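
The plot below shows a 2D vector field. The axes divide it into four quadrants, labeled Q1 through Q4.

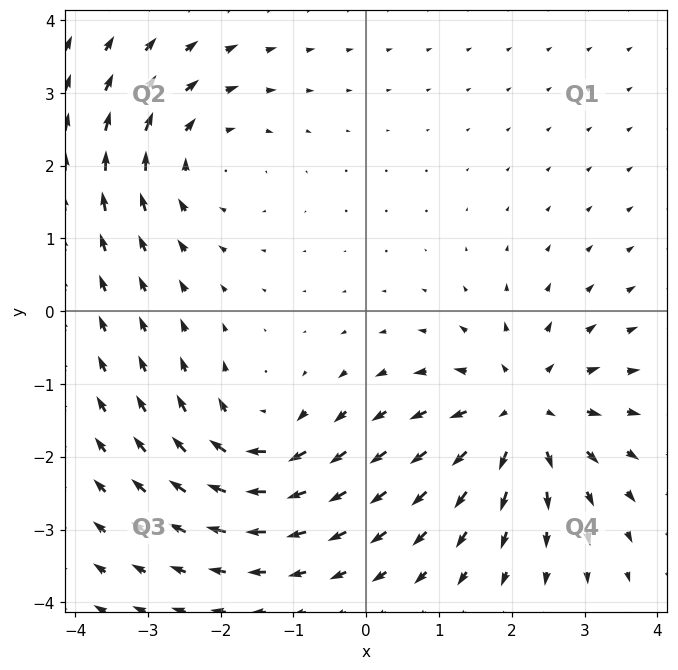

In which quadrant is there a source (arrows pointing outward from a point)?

The source sits at approximately (2.1, -1.4), which lies in quadrant Q4. The divergence there is about +4, positive as expected for a source.

Q4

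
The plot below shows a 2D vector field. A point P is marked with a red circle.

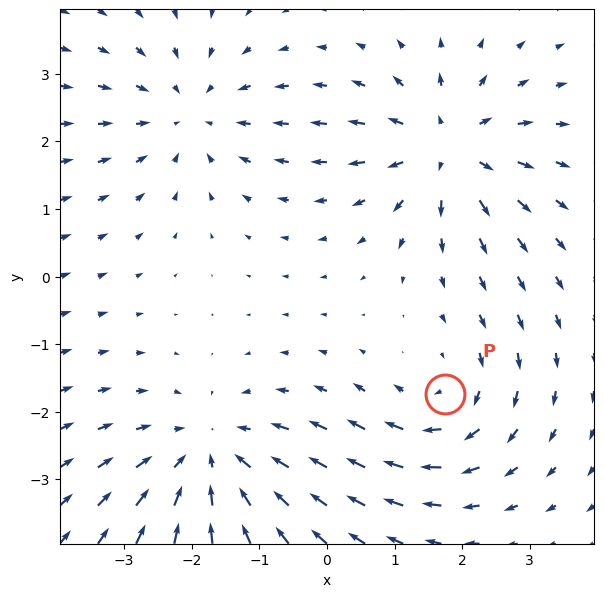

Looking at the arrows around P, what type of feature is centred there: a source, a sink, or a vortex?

At P (1.7, -1.7) the arrows circulate clockwise. Divergence ≈0, curl about -3 — near-zero divergence with nonzero curl is a vortex.

vortex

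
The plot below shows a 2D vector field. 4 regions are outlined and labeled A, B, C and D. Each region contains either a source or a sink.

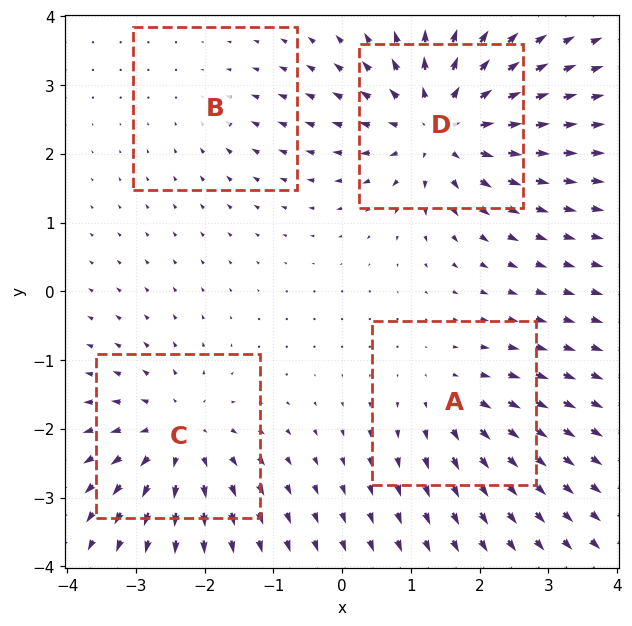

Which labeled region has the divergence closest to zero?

B

Divergence at each region's feature centre — A: about +4, B: about -2, C: about +5, D: about +7. Region B is closest to zero.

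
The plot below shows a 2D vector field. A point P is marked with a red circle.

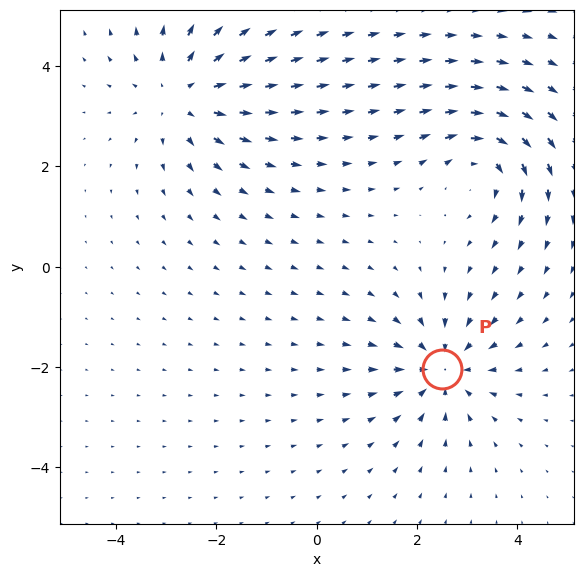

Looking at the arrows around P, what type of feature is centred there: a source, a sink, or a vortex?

sink

At P (2.5, -2.0) the arrows converge inward. Divergence about -5, curl ≈0 — negative divergence with near-zero curl is a sink.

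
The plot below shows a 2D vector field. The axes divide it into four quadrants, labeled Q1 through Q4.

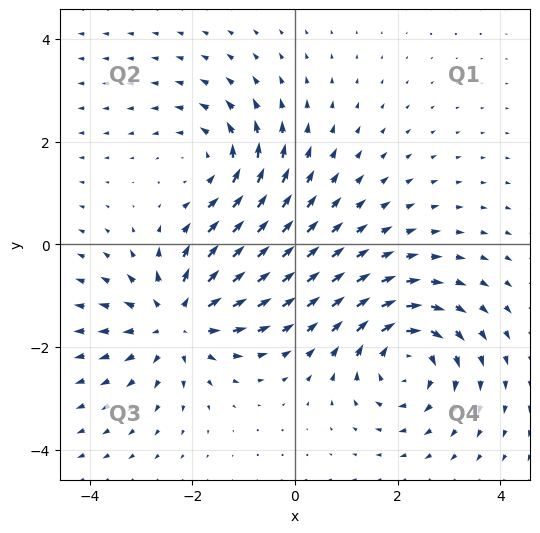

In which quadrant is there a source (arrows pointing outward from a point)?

Q3

The source sits at approximately (-2.3, -1.5), which lies in quadrant Q3. The divergence there is about +4, positive as expected for a source.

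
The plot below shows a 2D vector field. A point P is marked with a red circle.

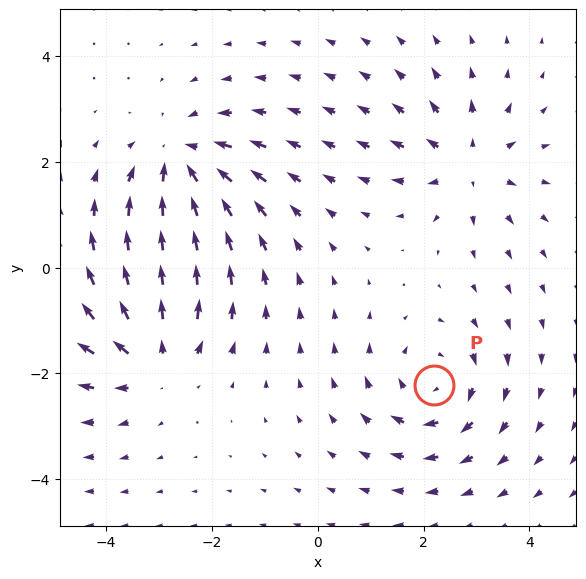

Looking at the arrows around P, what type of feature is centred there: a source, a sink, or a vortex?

vortex

At P (2.2, -2.2) the arrows circulate clockwise. Divergence ≈0, curl about -4 — near-zero divergence with nonzero curl is a vortex.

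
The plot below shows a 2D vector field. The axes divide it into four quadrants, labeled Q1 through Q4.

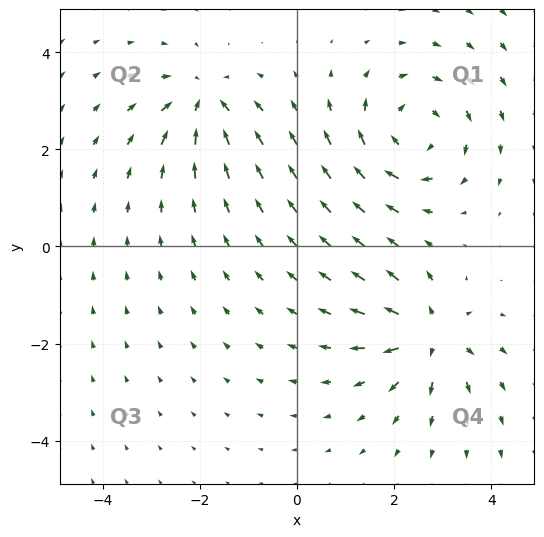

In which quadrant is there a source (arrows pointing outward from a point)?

The source sits at approximately (2.7, -1.8), which lies in quadrant Q4. The divergence there is about +6, positive as expected for a source.

Q4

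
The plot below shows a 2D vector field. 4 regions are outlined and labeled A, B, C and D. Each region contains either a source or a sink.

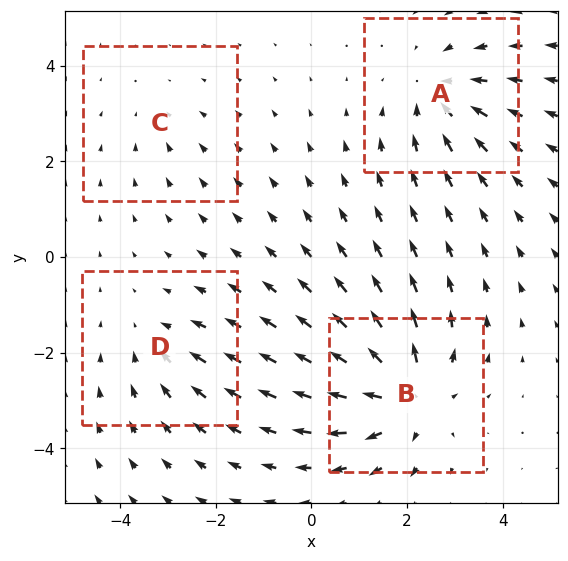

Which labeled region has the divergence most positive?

Divergence at each region's feature centre — A: about -4, B: about +6, C: about -2, D: about -3. Region B is most positive.

B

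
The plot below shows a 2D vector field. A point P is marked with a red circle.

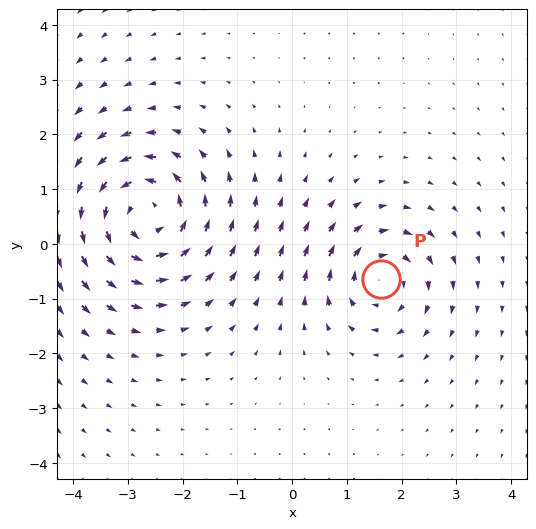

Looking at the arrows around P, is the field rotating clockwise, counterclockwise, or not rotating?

clockwise

Near P at (1.6, -0.6) the arrows circulate clockwise. The curl (z-component) there is about -4; negative curl means clockwise rotation.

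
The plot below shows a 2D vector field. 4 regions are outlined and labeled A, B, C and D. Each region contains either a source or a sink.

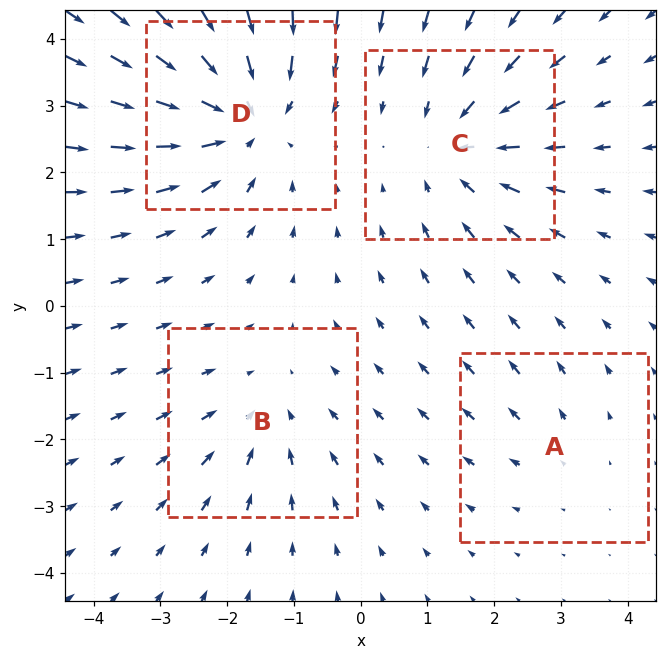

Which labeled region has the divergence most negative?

Divergence at each region's feature centre — A: about +2, B: about -3, C: about -4, D: about -6. Region D is most negative.

D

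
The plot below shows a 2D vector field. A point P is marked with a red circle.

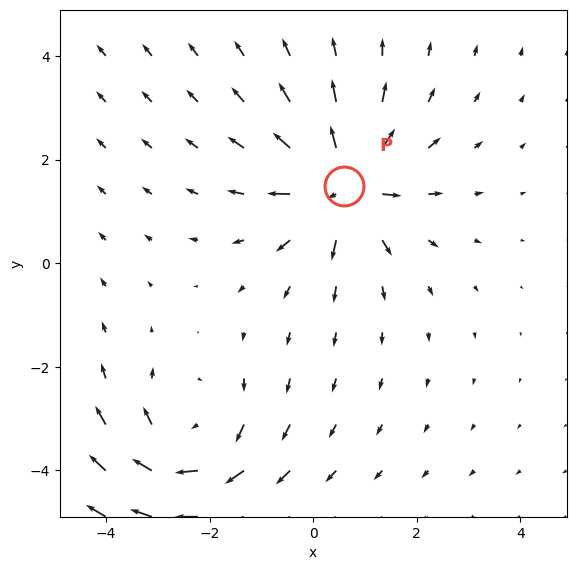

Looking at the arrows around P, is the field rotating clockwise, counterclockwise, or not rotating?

not rotating

Near P at (0.6, 1.5) the arrows show no circulation. The curl there is ≈0.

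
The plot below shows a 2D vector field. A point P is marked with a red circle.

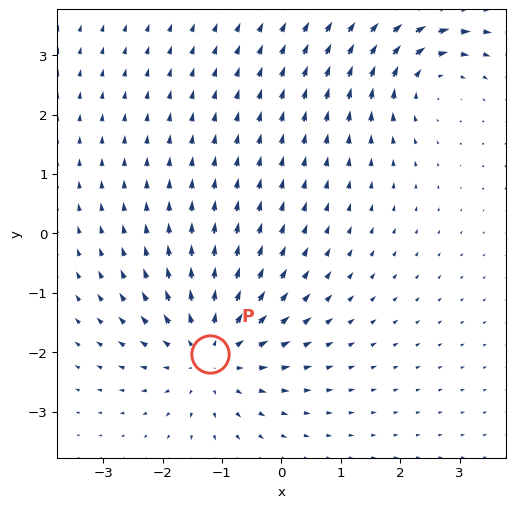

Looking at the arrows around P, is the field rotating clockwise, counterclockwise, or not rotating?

Near P at (-1.2, -2.0) the arrows show no circulation. The curl there is ≈0.

not rotating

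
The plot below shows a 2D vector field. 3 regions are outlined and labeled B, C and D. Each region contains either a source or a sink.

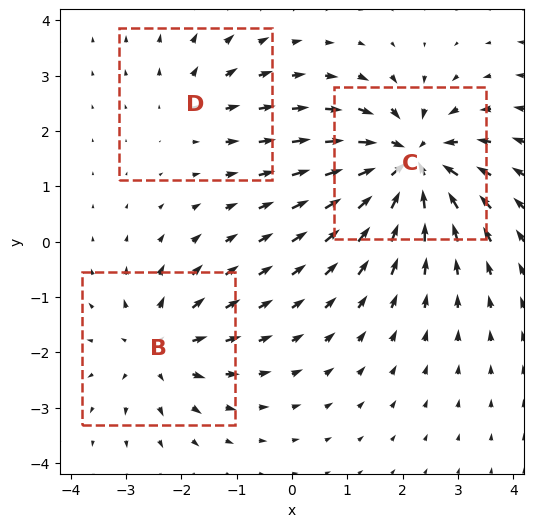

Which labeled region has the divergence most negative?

Divergence at each region's feature centre — B: about +3, C: about -6, D: about +2. Region C is most negative.

C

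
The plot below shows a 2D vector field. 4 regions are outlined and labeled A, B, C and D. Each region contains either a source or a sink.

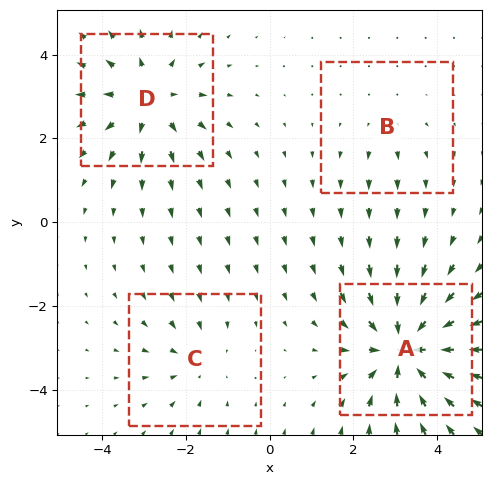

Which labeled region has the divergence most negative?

A

Divergence at each region's feature centre — A: about -7, B: about +2, C: about -3, D: about +5. Region A is most negative.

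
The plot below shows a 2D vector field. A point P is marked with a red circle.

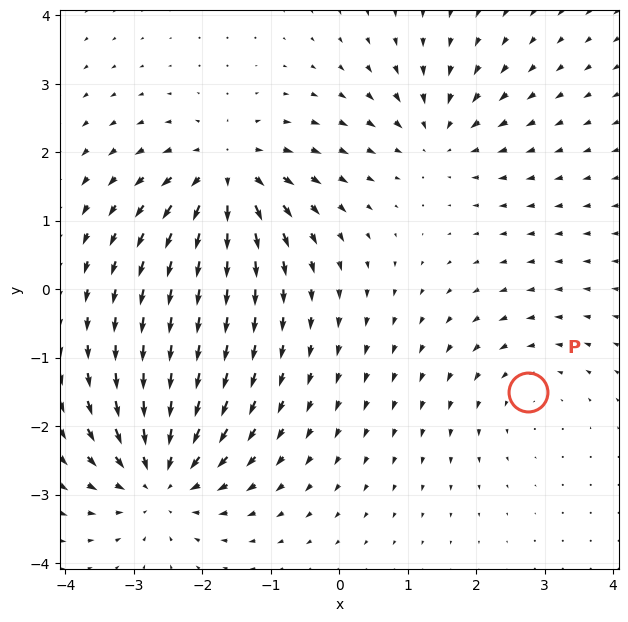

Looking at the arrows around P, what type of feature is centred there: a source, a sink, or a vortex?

At P (2.8, -1.5) the arrows circulate counterclockwise. Divergence ≈0, curl about +2 — near-zero divergence with nonzero curl is a vortex.

vortex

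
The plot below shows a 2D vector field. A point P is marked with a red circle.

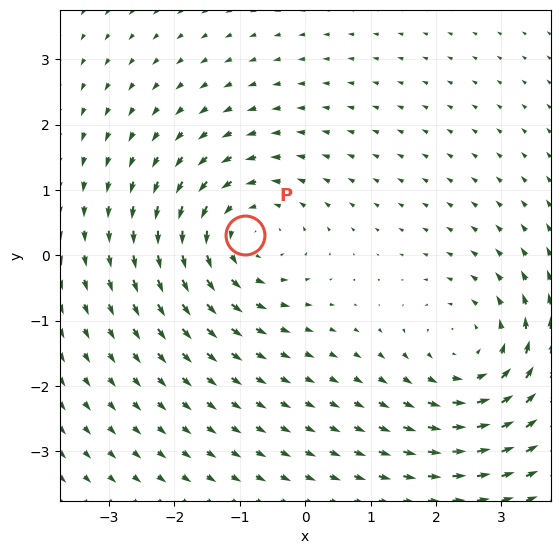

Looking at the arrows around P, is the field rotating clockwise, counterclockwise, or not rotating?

counterclockwise

Near P at (-0.9, 0.3) the arrows circulate counterclockwise. The curl (z-component) there is about +4; positive curl means counterclockwise rotation.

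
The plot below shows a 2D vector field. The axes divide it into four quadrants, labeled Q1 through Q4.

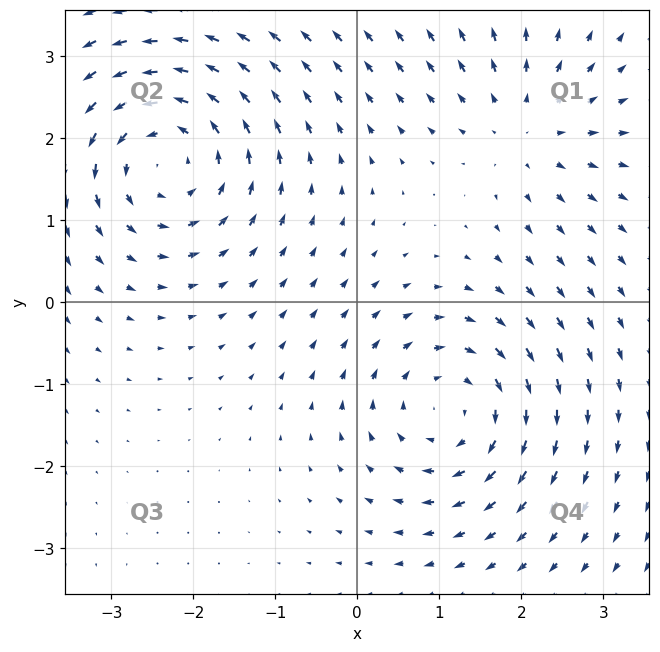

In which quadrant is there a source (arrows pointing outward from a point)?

Q1

The source sits at approximately (2.1, 2.1), which lies in quadrant Q1. The divergence there is about +3, positive as expected for a source.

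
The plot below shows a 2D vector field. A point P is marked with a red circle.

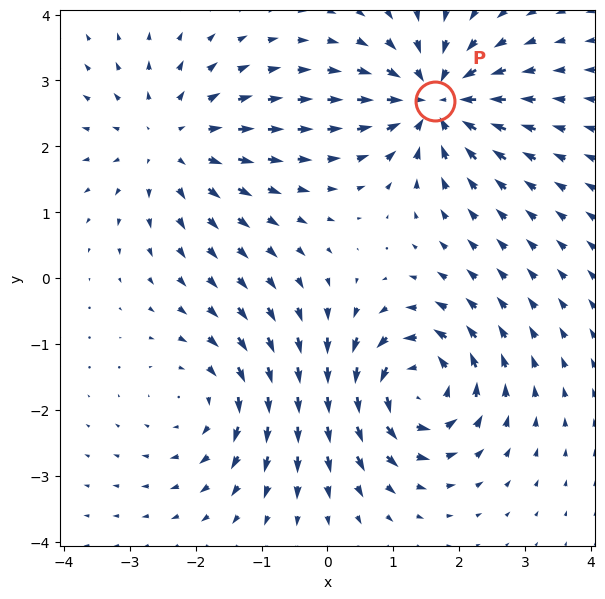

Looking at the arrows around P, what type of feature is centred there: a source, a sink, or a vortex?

sink

At P (1.6, 2.7) the arrows converge inward. Divergence about -7, curl ≈0 — negative divergence with near-zero curl is a sink.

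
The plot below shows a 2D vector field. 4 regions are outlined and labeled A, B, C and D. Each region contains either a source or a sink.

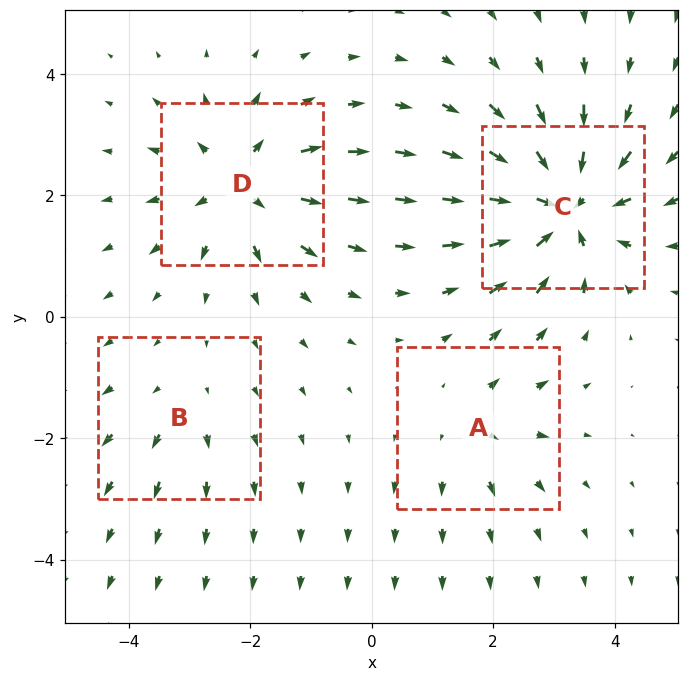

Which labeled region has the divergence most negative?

Divergence at each region's feature centre — A: about +3, B: about +2, C: about -8, D: about +6. Region C is most negative.

C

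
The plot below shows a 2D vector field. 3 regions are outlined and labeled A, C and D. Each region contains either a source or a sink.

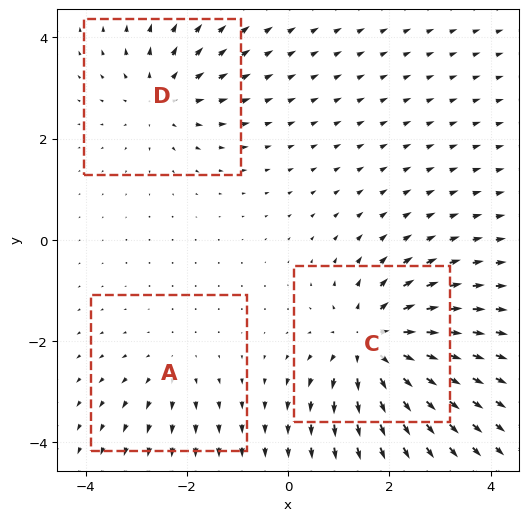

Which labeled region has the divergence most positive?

C

Divergence at each region's feature centre — A: about +2, C: about +5, D: about +3. Region C is most positive.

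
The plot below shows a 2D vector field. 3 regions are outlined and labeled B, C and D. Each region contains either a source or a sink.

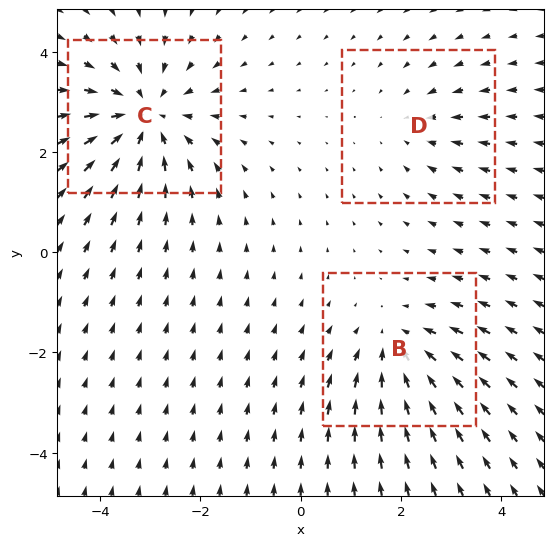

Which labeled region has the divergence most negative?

Divergence at each region's feature centre — B: about -3, C: about -4, D: about -2. Region C is most negative.

C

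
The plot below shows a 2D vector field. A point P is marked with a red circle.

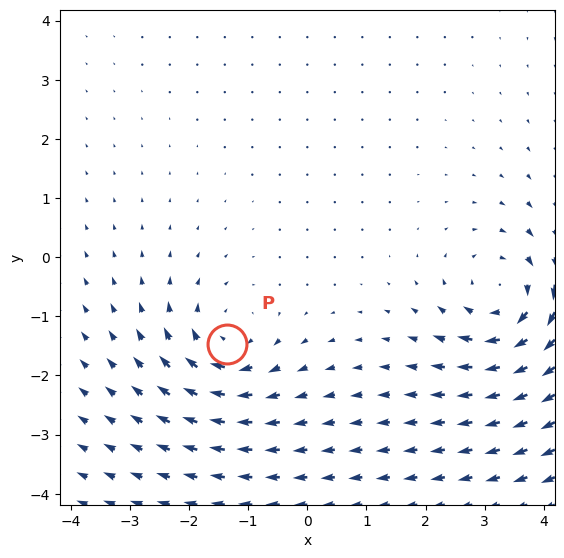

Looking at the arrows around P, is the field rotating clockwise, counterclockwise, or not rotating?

Near P at (-1.4, -1.5) the arrows circulate clockwise. The curl (z-component) there is about -4; negative curl means clockwise rotation.

clockwise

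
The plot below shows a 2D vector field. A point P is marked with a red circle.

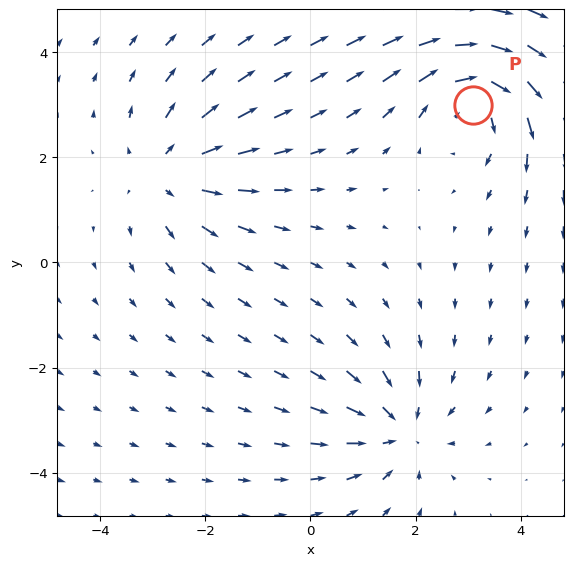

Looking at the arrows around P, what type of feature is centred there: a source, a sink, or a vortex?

vortex

At P (3.1, 3.0) the arrows circulate clockwise. Divergence ≈0, curl about -5 — near-zero divergence with nonzero curl is a vortex.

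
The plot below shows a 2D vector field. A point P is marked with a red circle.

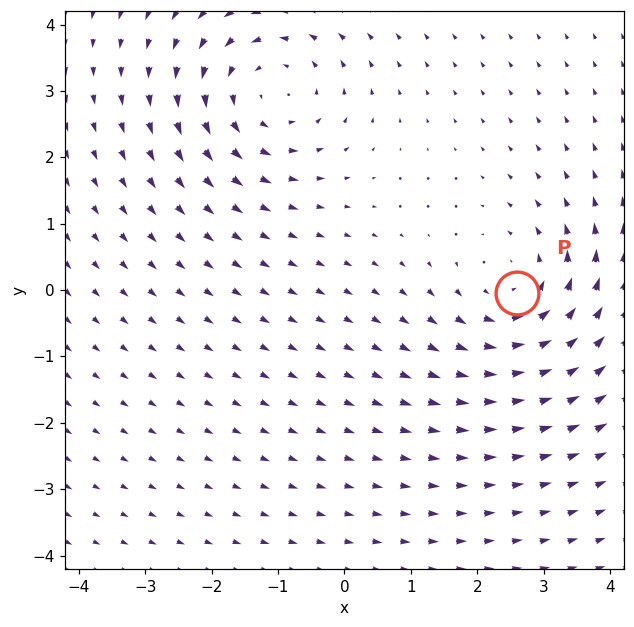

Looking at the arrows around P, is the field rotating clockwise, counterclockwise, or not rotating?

counterclockwise

Near P at (2.6, -0.0) the arrows circulate counterclockwise. The curl (z-component) there is about +4; positive curl means counterclockwise rotation.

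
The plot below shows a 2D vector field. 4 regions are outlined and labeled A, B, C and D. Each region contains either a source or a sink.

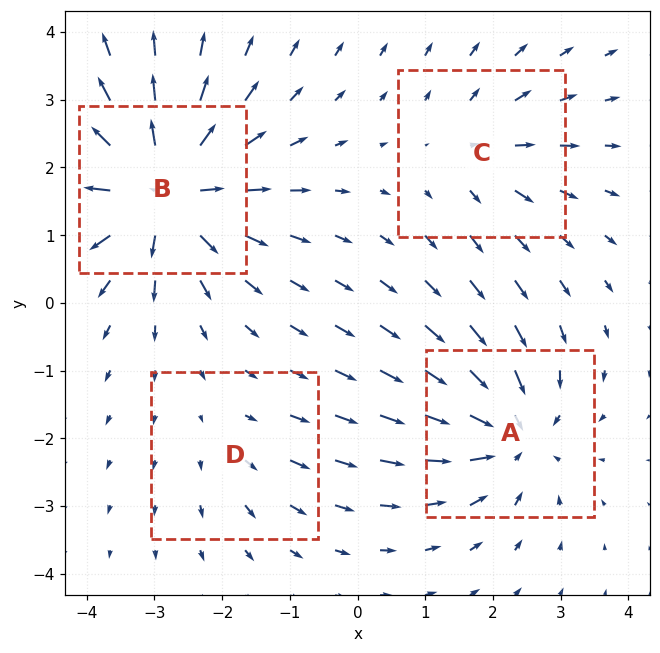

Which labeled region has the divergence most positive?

Divergence at each region's feature centre — A: about -6, B: about +8, C: about +3, D: about +2. Region B is most positive.

B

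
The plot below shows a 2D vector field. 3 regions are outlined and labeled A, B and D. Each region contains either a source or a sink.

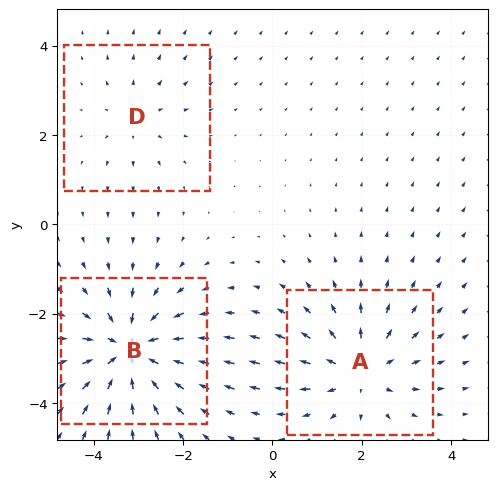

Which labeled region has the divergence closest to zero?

D

Divergence at each region's feature centre — A: about +4, B: about -5, D: about +2. Region D is closest to zero.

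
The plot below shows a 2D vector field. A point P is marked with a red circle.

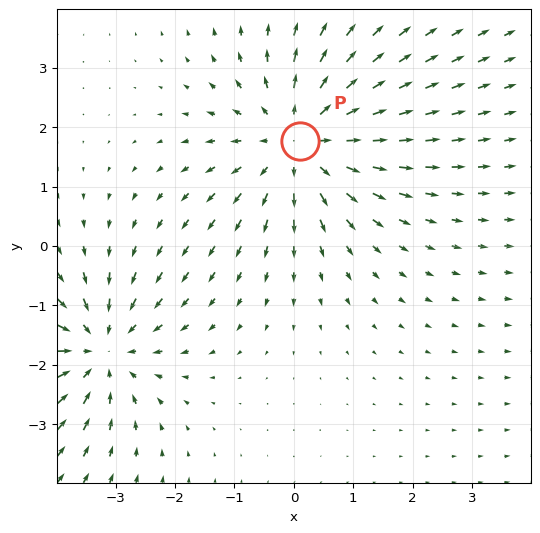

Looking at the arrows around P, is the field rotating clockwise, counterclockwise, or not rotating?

Near P at (0.1, 1.8) the arrows show no circulation. The curl there is ≈0.

not rotating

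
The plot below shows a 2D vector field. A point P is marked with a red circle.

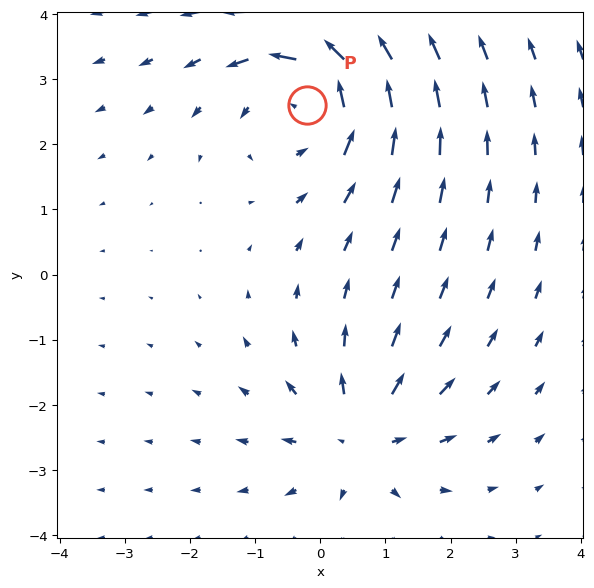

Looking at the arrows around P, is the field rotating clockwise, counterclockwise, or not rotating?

Near P at (-0.2, 2.6) the arrows circulate counterclockwise. The curl (z-component) there is about +4; positive curl means counterclockwise rotation.

counterclockwise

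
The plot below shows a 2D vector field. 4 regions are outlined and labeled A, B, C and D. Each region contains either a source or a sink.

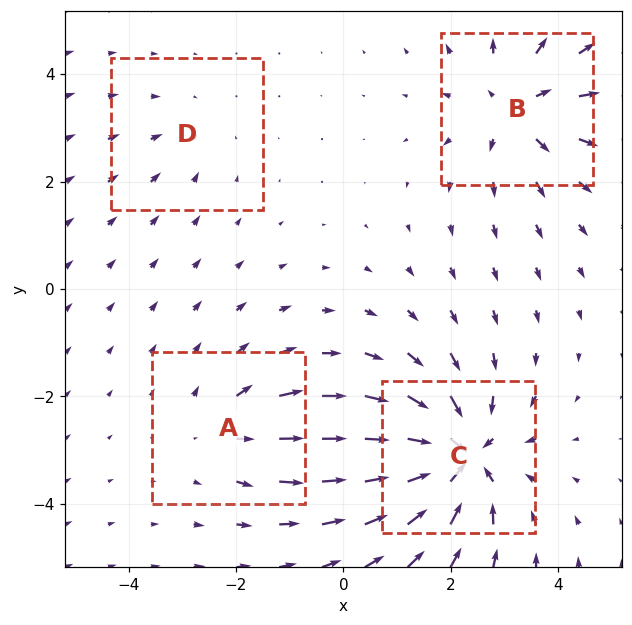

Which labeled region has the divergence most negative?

C

Divergence at each region's feature centre — A: about +3, B: about +5, C: about -7, D: about -2. Region C is most negative.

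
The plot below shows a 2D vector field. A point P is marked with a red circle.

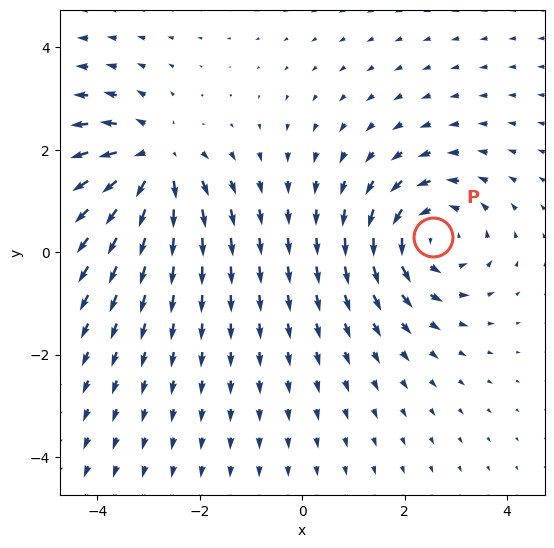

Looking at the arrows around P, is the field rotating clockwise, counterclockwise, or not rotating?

Near P at (2.5, 0.3) the arrows circulate counterclockwise. The curl (z-component) there is about +4; positive curl means counterclockwise rotation.

counterclockwise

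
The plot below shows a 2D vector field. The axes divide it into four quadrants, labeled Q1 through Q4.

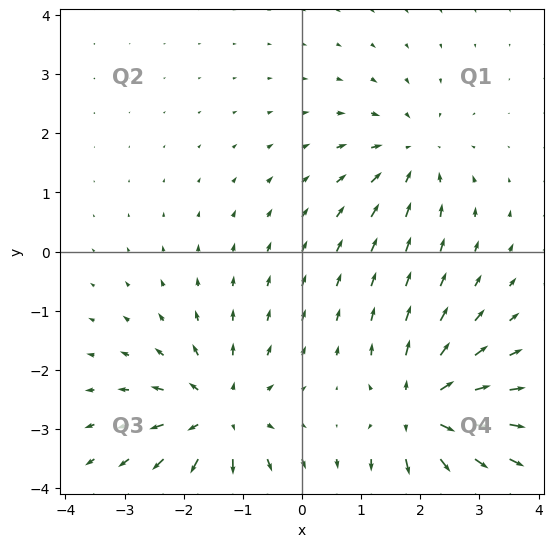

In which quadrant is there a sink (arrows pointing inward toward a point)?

Q1

The sink sits at approximately (1.9, 1.6), which lies in quadrant Q1. The divergence there is about -4, negative as expected for a sink.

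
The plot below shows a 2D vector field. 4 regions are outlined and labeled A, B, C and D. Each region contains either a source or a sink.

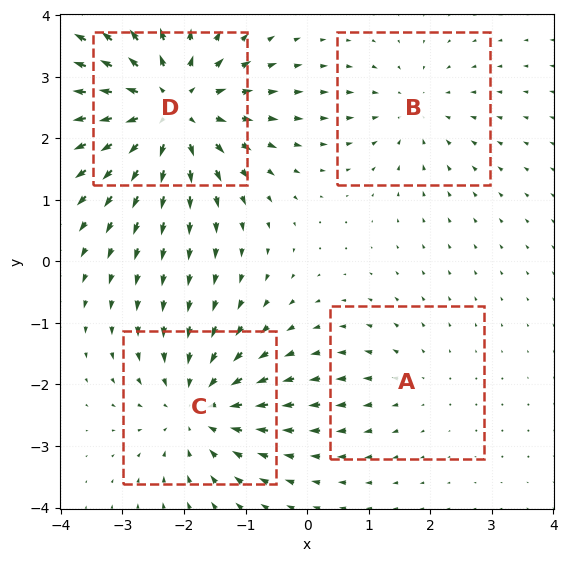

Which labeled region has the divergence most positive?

D

Divergence at each region's feature centre — A: about +2, B: about -3, C: about -5, D: about +7. Region D is most positive.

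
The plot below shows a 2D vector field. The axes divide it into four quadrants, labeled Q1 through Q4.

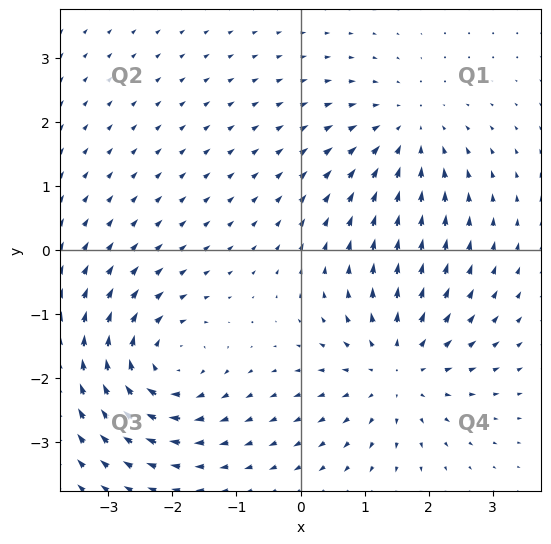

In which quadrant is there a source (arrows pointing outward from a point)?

Q4

The source sits at approximately (1.5, -1.9), which lies in quadrant Q4. The divergence there is about +5, positive as expected for a source.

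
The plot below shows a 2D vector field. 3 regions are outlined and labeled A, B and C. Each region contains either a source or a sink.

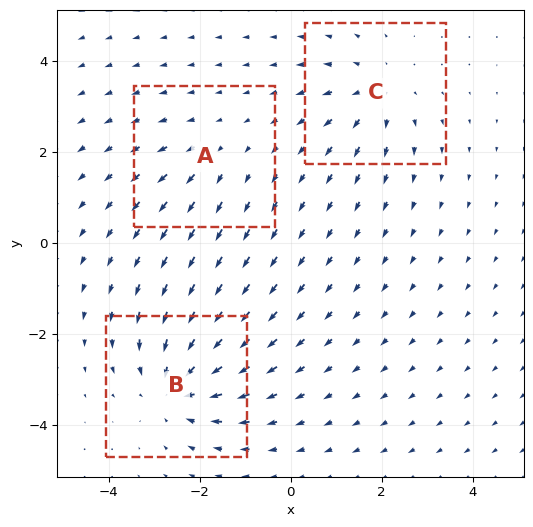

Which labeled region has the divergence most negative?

Divergence at each region's feature centre — A: about +2, B: about -4, C: about +3. Region B is most negative.

B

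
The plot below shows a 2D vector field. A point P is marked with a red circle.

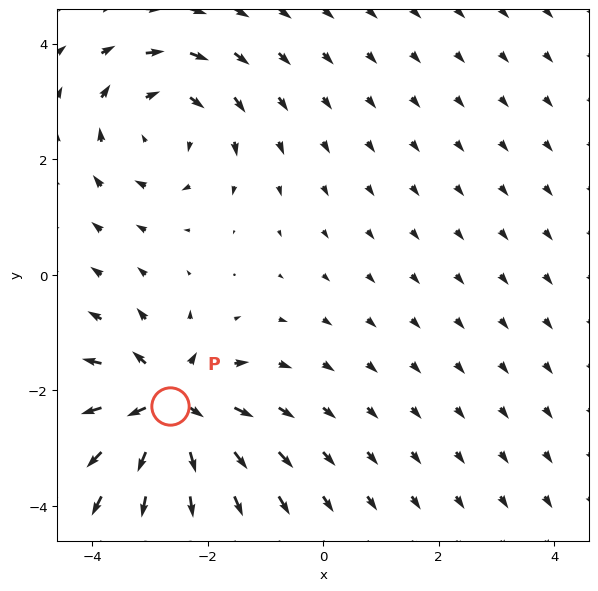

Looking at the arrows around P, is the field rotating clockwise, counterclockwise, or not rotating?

not rotating

Near P at (-2.7, -2.3) the arrows show no circulation. The curl there is ≈0.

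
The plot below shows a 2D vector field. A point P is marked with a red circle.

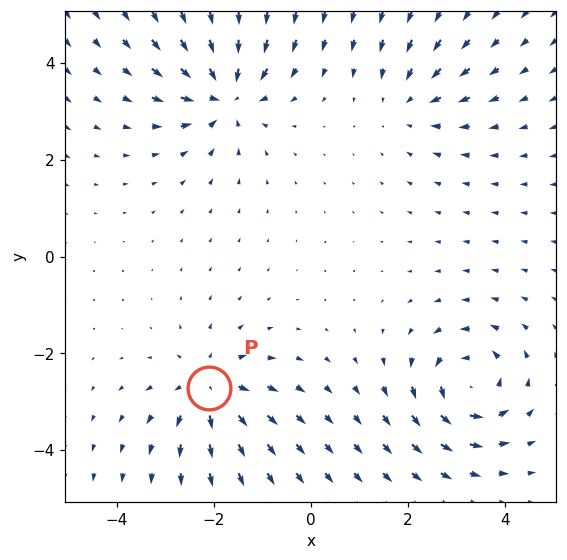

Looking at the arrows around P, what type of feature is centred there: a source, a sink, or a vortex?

source

At P (-2.1, -2.7) the arrows spread outward. Divergence about +5, curl ≈0 — positive divergence with near-zero curl is a source.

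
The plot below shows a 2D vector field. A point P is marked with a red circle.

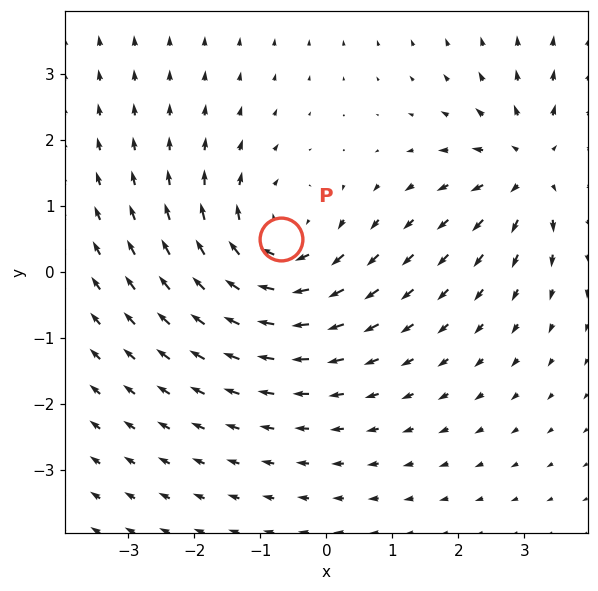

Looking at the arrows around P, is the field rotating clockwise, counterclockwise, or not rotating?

Near P at (-0.7, 0.5) the arrows circulate clockwise. The curl (z-component) there is about -3; negative curl means clockwise rotation.

clockwise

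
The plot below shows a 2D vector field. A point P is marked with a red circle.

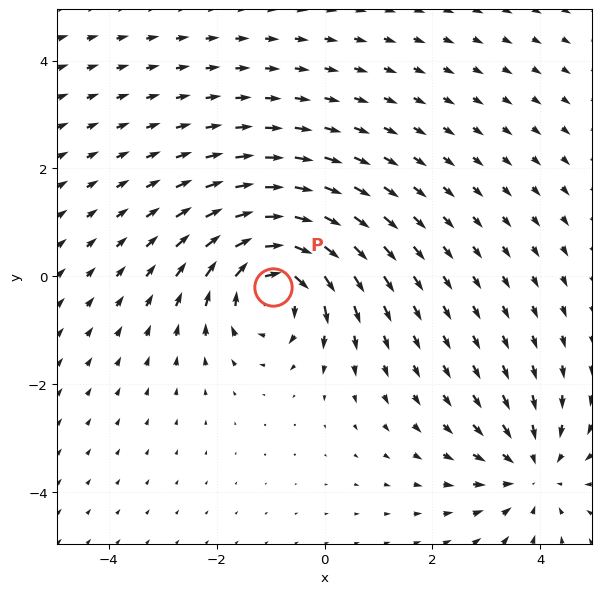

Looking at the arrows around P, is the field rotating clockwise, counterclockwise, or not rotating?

Near P at (-1.0, -0.2) the arrows circulate clockwise. The curl (z-component) there is about -4; negative curl means clockwise rotation.

clockwise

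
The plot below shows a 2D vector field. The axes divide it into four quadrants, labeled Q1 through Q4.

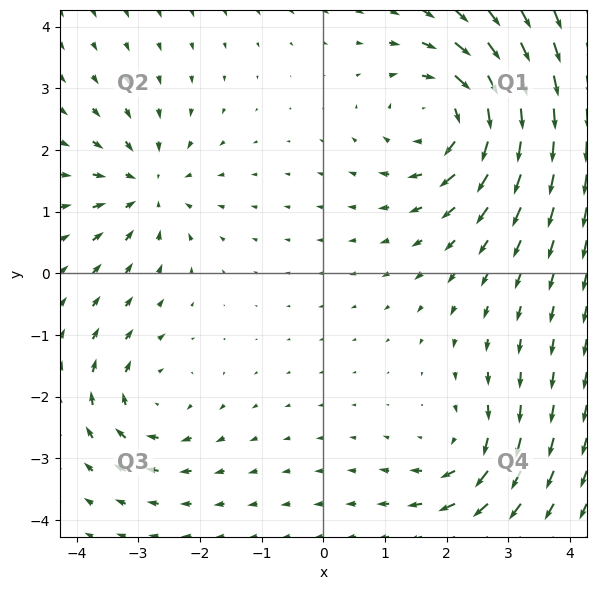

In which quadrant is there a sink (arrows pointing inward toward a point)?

The sink sits at approximately (-2.8, 1.4), which lies in quadrant Q2. The divergence there is about -4, negative as expected for a sink.

Q2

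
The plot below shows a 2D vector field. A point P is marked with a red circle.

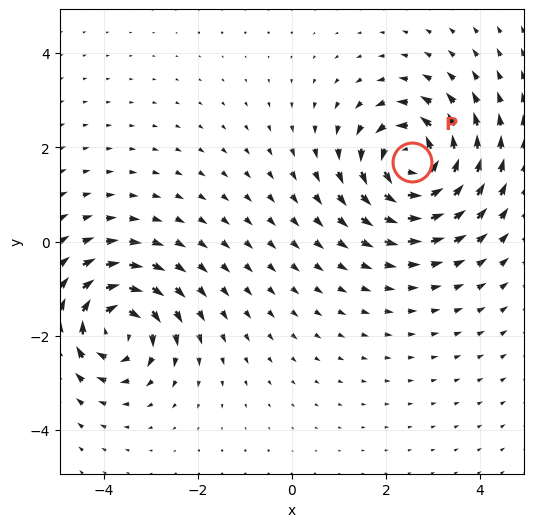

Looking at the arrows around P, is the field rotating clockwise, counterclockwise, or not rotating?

Near P at (2.6, 1.7) the arrows circulate counterclockwise. The curl (z-component) there is about +6; positive curl means counterclockwise rotation.

counterclockwise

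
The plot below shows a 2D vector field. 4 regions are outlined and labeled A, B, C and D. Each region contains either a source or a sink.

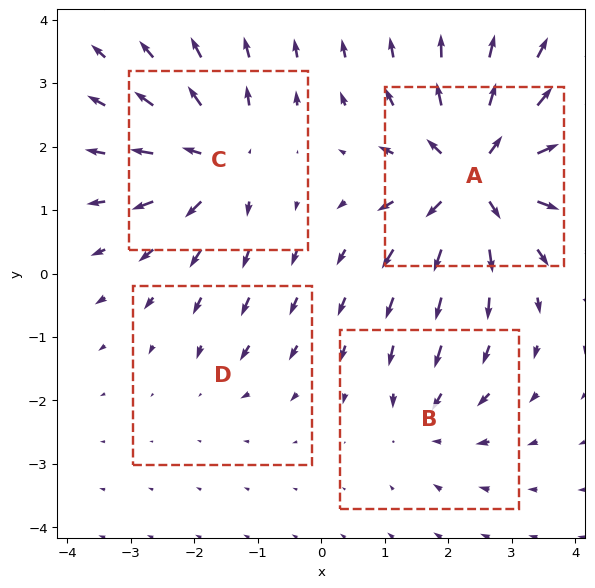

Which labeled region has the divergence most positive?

Divergence at each region's feature centre — A: about +8, B: about -3, C: about +6, D: about -2. Region A is most positive.

A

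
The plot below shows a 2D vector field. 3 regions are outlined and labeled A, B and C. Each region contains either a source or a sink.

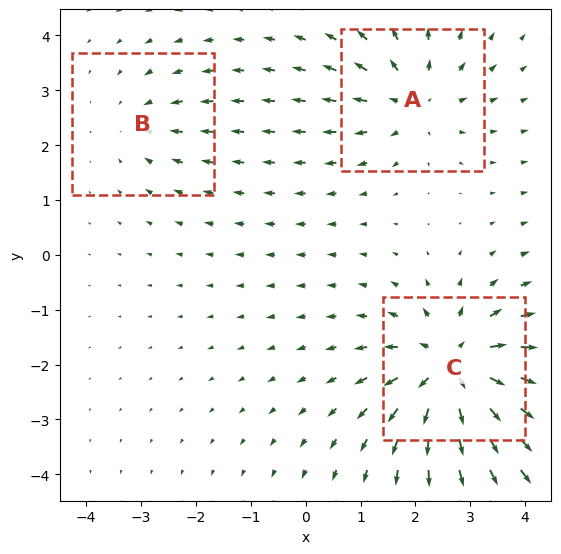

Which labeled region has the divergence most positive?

C

Divergence at each region's feature centre — A: about +3, B: about -2, C: about +6. Region C is most positive.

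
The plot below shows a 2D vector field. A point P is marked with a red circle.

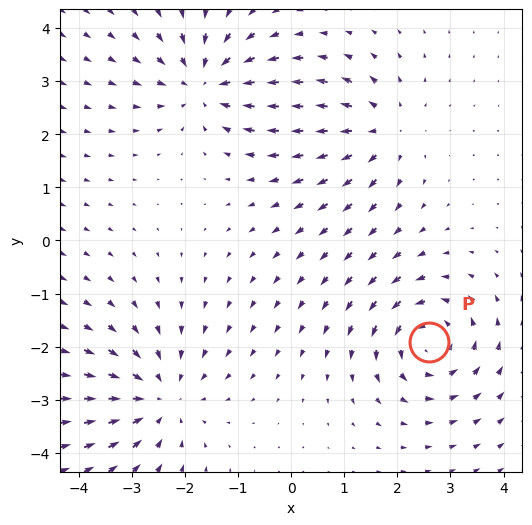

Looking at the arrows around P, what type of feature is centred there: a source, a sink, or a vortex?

At P (2.6, -1.9) the arrows circulate counterclockwise. Divergence ≈0, curl about +6 — near-zero divergence with nonzero curl is a vortex.

vortex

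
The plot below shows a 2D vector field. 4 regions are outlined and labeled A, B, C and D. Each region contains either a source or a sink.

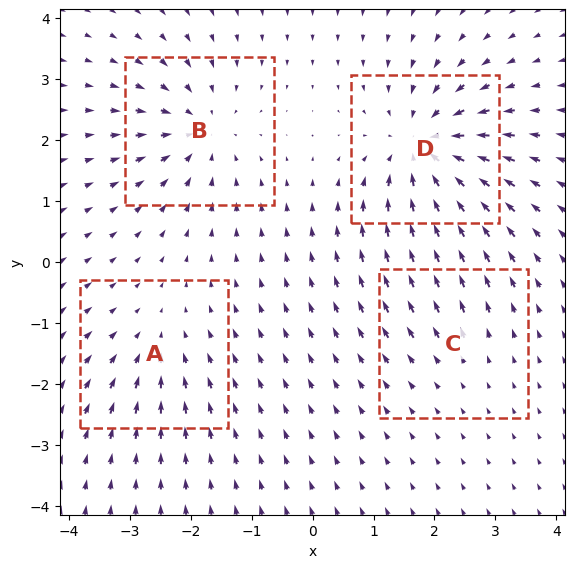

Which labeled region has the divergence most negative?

Divergence at each region's feature centre — A: about -3, B: about -6, C: about +2, D: about -8. Region D is most negative.

D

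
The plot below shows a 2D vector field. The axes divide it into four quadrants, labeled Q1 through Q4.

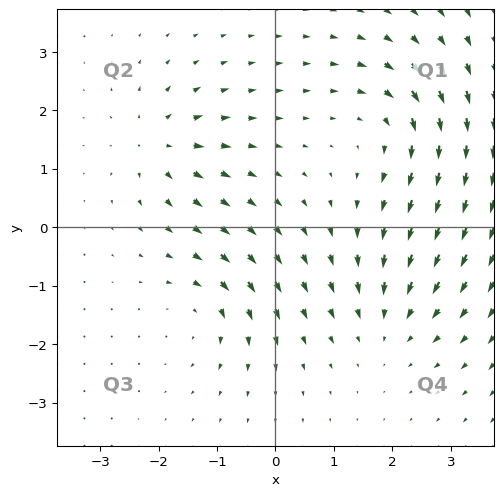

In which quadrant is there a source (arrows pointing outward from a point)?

Q2

The source sits at approximately (-2.0, 1.4), which lies in quadrant Q2. The divergence there is about +4, positive as expected for a source.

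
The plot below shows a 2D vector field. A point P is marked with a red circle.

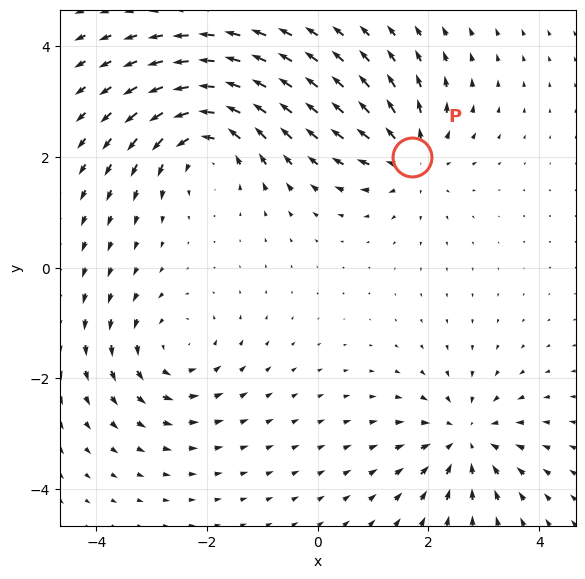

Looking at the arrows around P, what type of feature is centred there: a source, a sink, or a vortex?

source

At P (1.7, 2.0) the arrows spread outward. Divergence about +4, curl ≈0 — positive divergence with near-zero curl is a source.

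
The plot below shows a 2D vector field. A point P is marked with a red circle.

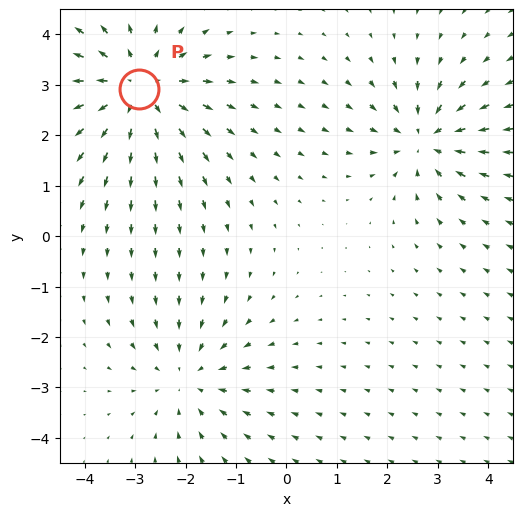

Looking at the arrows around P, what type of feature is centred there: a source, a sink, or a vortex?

source

At P (-2.9, 2.9) the arrows spread outward. Divergence about +4, curl ≈0 — positive divergence with near-zero curl is a source.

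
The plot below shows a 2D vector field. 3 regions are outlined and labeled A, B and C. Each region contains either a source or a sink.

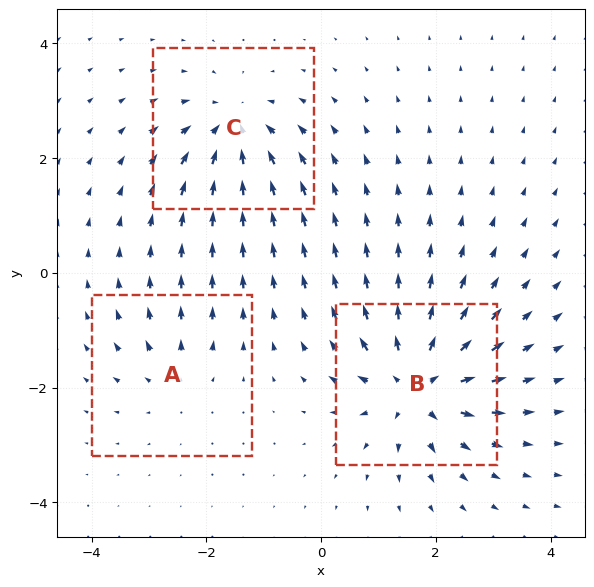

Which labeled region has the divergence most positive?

B

Divergence at each region's feature centre — A: about +3, B: about +6, C: about -4. Region B is most positive.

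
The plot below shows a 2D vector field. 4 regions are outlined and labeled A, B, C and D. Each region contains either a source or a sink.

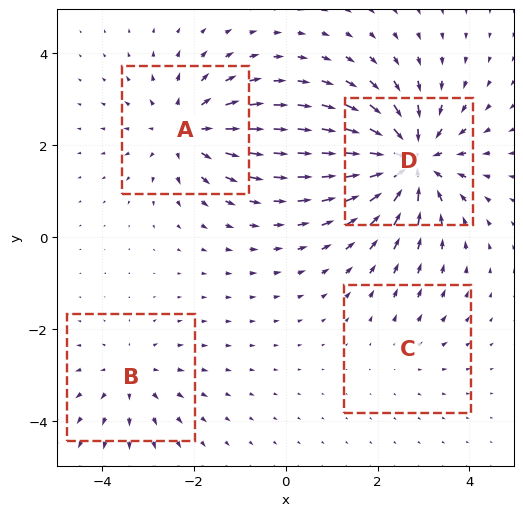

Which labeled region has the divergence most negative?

D

Divergence at each region's feature centre — A: about +5, B: about +3, C: about +2, D: about -8. Region D is most negative.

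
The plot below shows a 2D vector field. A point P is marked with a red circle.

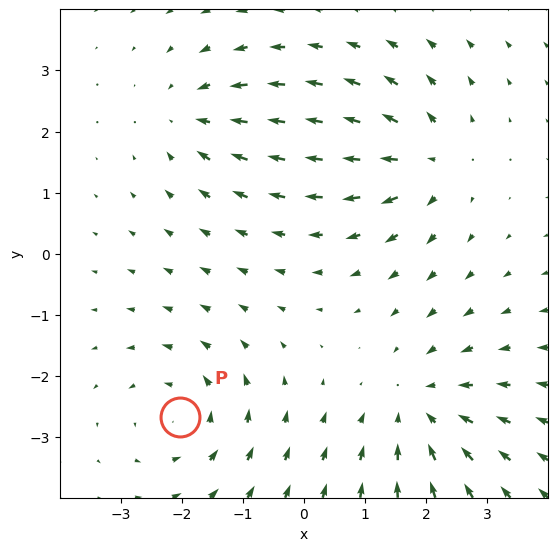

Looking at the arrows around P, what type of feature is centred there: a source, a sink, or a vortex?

vortex

At P (-2.0, -2.7) the arrows circulate counterclockwise. Divergence ≈0, curl about +4 — near-zero divergence with nonzero curl is a vortex.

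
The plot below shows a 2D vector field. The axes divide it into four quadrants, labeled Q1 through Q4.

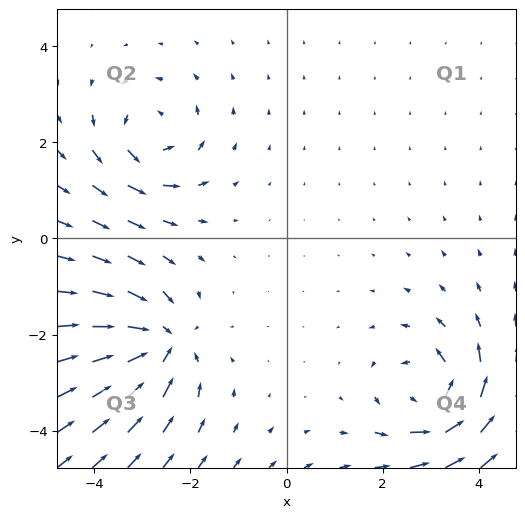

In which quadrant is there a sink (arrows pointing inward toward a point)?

Q3

The sink sits at approximately (-2.6, -2.2), which lies in quadrant Q3. The divergence there is about -5, negative as expected for a sink.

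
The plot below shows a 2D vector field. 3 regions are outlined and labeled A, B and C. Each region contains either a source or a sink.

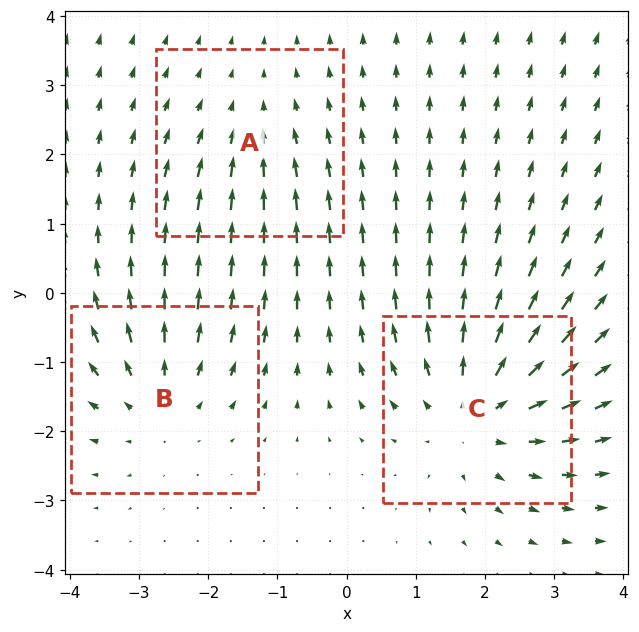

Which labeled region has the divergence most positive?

Divergence at each region's feature centre — A: about -2, B: about +3, C: about +4. Region C is most positive.

C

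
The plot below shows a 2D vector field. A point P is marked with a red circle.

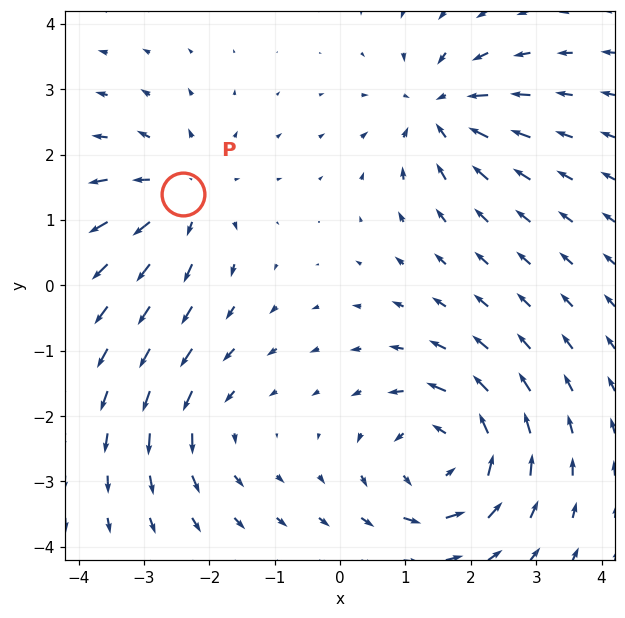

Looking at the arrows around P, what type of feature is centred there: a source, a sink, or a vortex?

At P (-2.4, 1.4) the arrows spread outward. Divergence about +4, curl ≈0 — positive divergence with near-zero curl is a source.

source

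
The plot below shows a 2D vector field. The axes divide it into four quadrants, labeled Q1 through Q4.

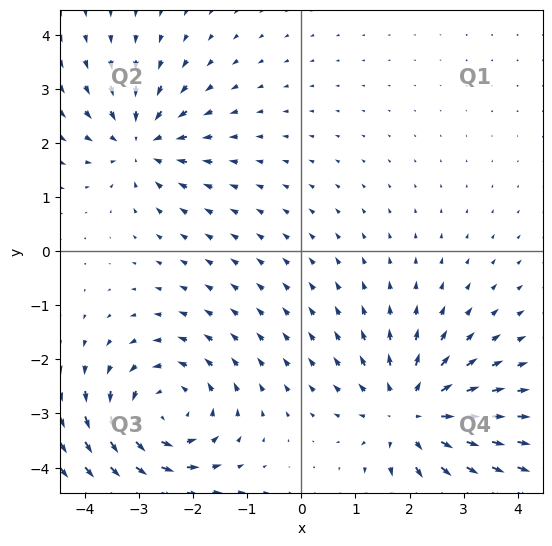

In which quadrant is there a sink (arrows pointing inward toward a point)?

The sink sits at approximately (-3.0, 2.0), which lies in quadrant Q2. The divergence there is about -3, negative as expected for a sink.

Q2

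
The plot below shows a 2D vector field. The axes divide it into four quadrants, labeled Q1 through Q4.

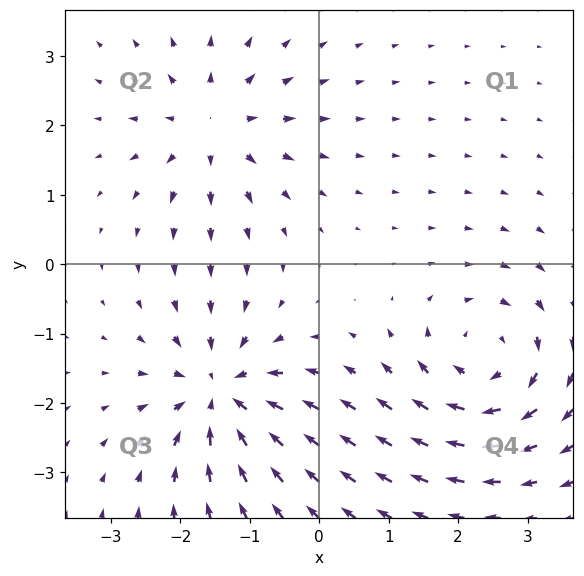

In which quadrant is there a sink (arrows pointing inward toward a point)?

The sink sits at approximately (-1.4, -1.9), which lies in quadrant Q3. The divergence there is about -6, negative as expected for a sink.

Q3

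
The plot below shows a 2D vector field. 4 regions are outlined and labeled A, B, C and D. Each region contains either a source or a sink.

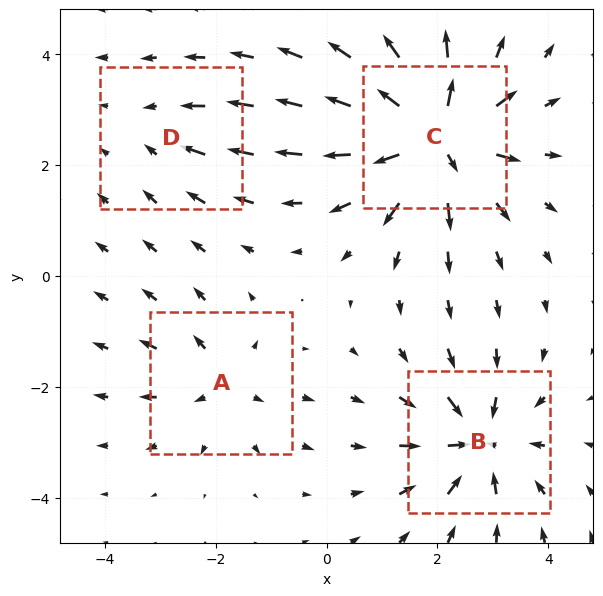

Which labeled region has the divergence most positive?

Divergence at each region's feature centre — A: about +4, B: about -6, C: about +9, D: about -3. Region C is most positive.

C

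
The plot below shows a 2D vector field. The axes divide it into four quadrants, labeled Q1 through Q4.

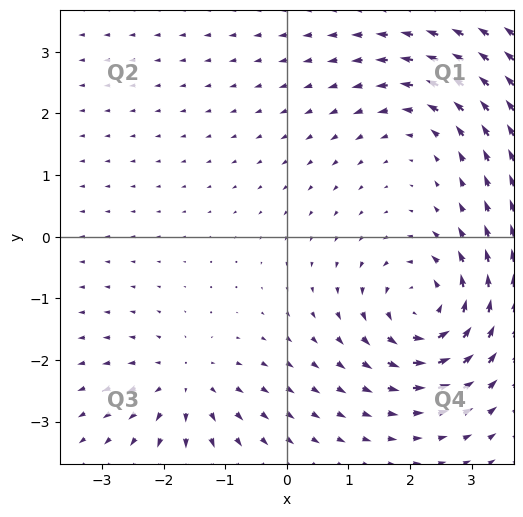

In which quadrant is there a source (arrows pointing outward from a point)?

Q3

The source sits at approximately (-1.6, -2.4), which lies in quadrant Q3. The divergence there is about +4, positive as expected for a source.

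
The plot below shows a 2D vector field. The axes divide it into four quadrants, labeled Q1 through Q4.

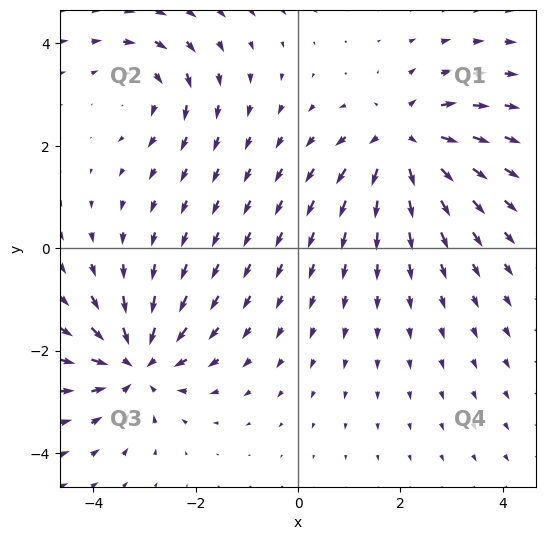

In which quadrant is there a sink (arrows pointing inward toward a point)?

Q3

The sink sits at approximately (-3.2, -2.3), which lies in quadrant Q3. The divergence there is about -5, negative as expected for a sink.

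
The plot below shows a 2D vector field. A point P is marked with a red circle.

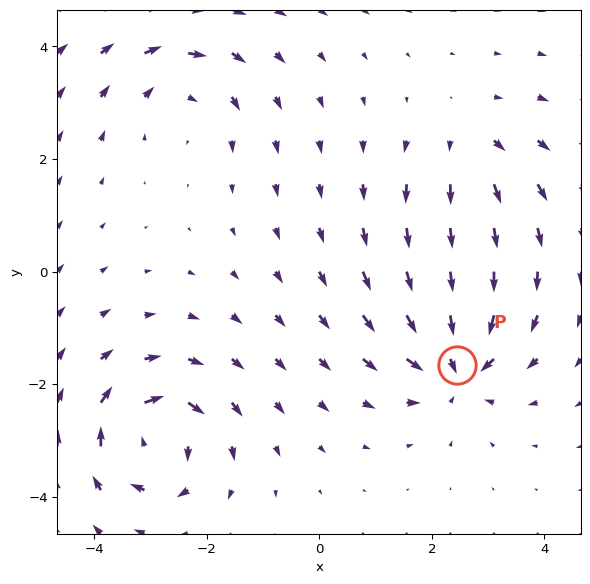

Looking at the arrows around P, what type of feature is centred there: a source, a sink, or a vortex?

sink

At P (2.4, -1.7) the arrows converge inward. Divergence about -6, curl ≈0 — negative divergence with near-zero curl is a sink.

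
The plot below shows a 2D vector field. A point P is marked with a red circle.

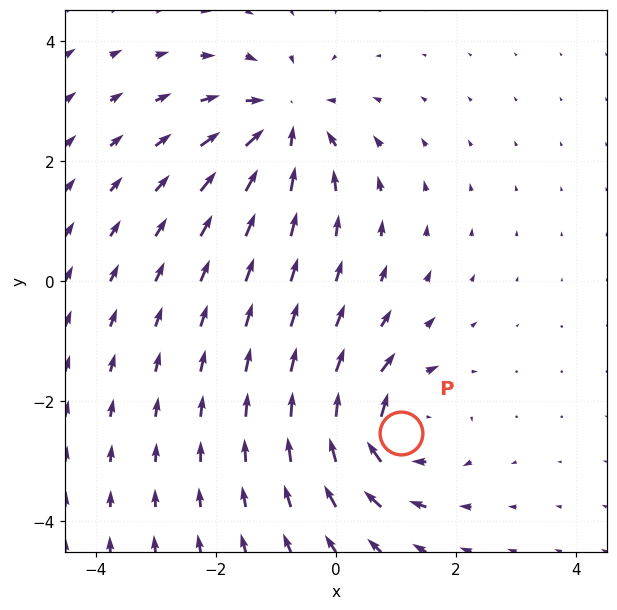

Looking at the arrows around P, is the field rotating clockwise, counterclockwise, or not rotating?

Near P at (1.1, -2.5) the arrows circulate clockwise. The curl (z-component) there is about -5; negative curl means clockwise rotation.

clockwise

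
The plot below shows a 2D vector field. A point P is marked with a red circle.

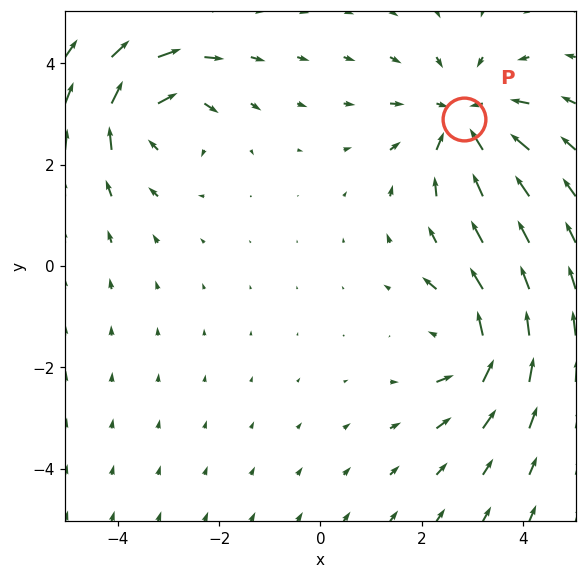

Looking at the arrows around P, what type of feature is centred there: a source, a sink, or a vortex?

sink

At P (2.8, 2.9) the arrows converge inward. Divergence about -4, curl ≈0 — negative divergence with near-zero curl is a sink.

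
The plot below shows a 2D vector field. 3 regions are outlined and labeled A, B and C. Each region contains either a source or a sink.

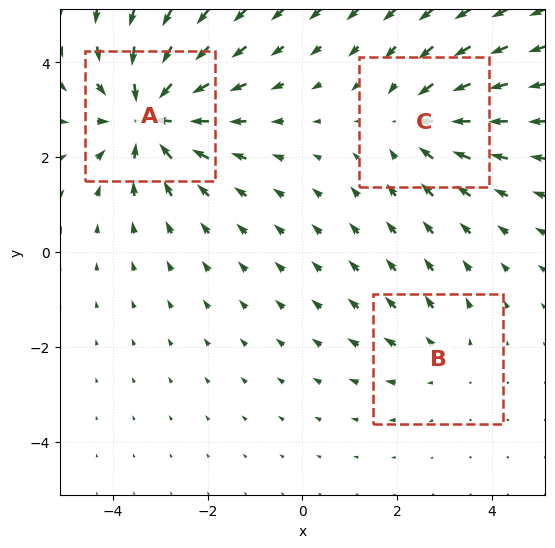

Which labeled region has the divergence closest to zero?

B

Divergence at each region's feature centre — A: about -5, B: about +2, C: about -3. Region B is closest to zero.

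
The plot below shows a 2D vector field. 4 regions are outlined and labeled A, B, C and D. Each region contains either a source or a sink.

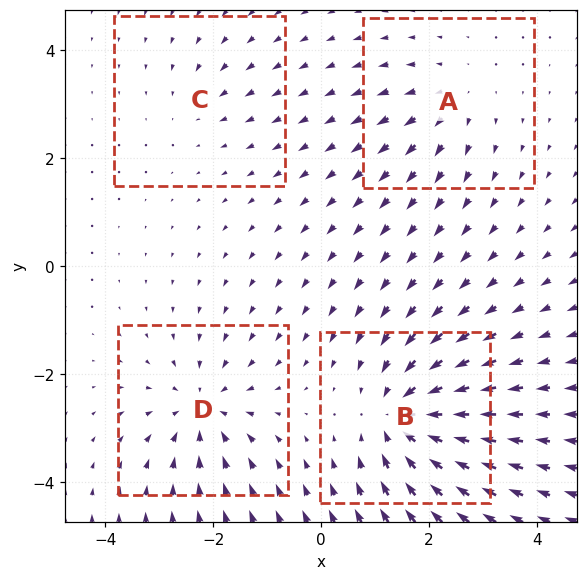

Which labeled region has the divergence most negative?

B

Divergence at each region's feature centre — A: about +4, B: about -7, C: about -2, D: about -5. Region B is most negative.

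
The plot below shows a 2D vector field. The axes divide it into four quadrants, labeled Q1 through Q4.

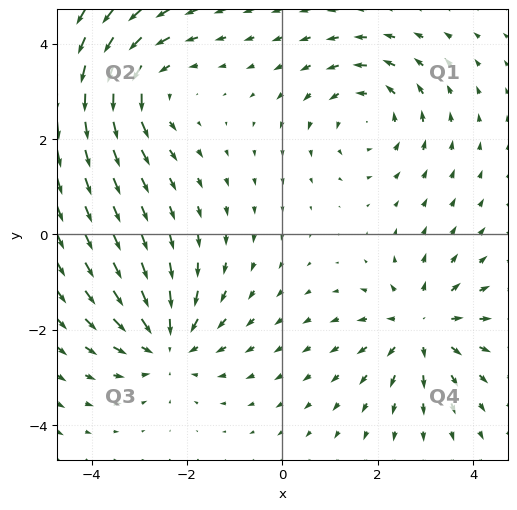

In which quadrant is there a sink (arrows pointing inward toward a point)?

Q3

The sink sits at approximately (-2.4, -2.3), which lies in quadrant Q3. The divergence there is about -5, negative as expected for a sink.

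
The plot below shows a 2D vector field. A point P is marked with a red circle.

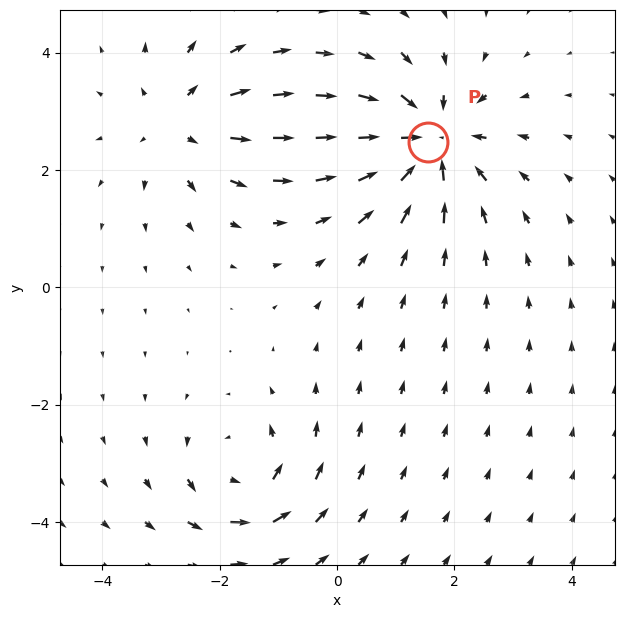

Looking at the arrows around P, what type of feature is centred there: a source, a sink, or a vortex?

sink

At P (1.6, 2.5) the arrows converge inward. Divergence about -5, curl ≈0 — negative divergence with near-zero curl is a sink.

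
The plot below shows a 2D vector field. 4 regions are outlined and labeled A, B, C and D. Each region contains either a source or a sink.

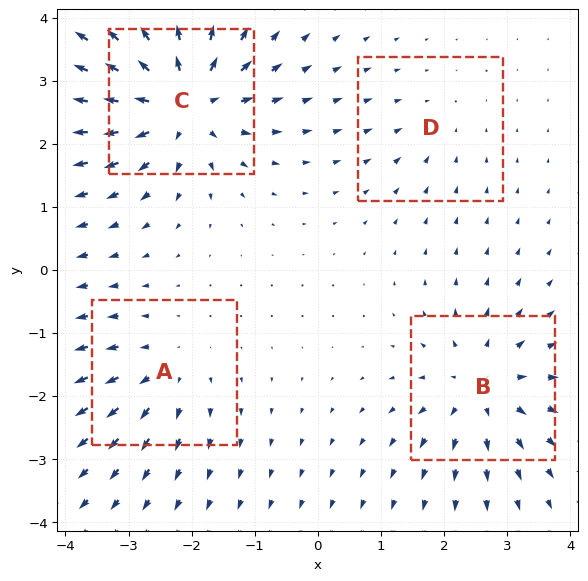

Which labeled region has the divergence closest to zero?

Divergence at each region's feature centre — A: about +4, B: about +5, C: about +8, D: about -2. Region D is closest to zero.

D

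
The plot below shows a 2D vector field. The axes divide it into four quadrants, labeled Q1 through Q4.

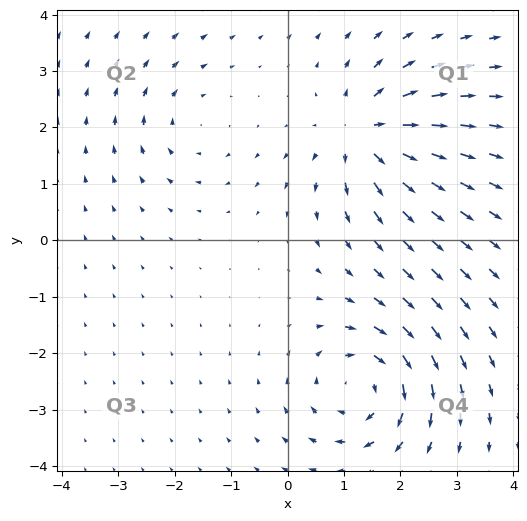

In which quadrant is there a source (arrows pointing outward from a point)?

Q1

The source sits at approximately (1.4, 1.9), which lies in quadrant Q1. The divergence there is about +5, positive as expected for a source.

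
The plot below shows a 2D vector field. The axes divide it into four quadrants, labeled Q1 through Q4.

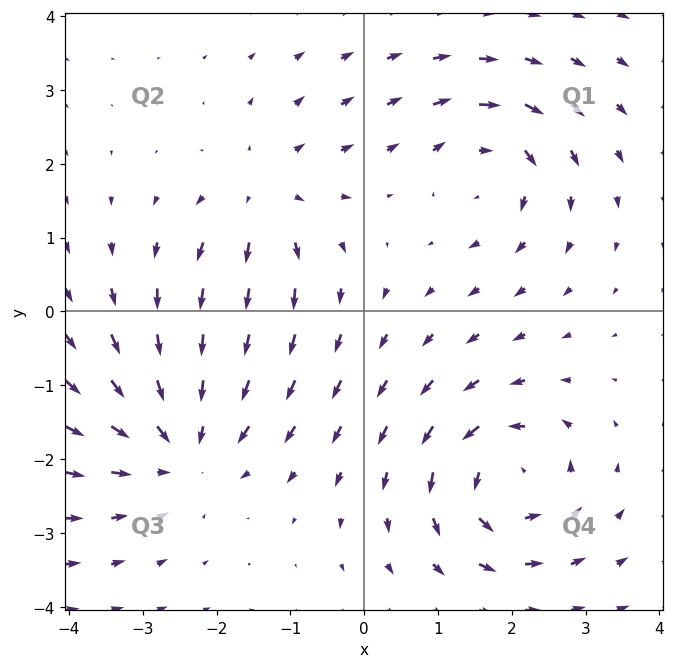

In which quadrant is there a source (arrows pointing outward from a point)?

The source sits at approximately (-1.3, 1.5), which lies in quadrant Q2. The divergence there is about +3, positive as expected for a source.

Q2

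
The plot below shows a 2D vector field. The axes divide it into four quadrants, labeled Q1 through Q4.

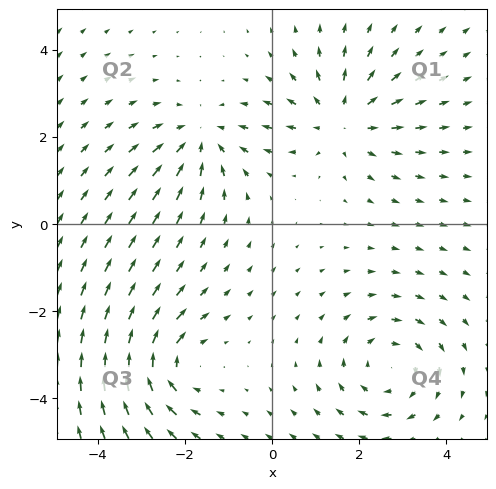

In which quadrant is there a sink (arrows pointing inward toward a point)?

Q2

The sink sits at approximately (-1.6, 2.0), which lies in quadrant Q2. The divergence there is about -3, negative as expected for a sink.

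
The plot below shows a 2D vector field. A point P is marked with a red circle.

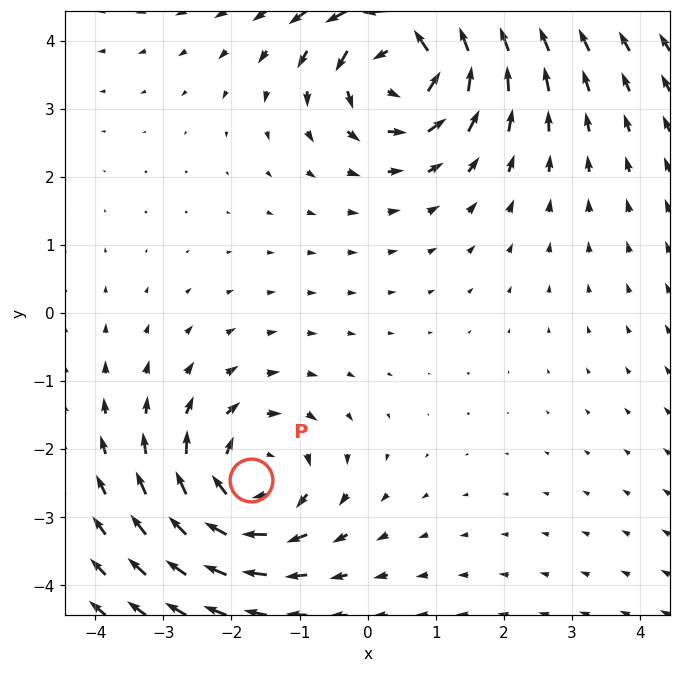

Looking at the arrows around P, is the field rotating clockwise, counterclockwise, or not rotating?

Near P at (-1.7, -2.5) the arrows circulate clockwise. The curl (z-component) there is about -4; negative curl means clockwise rotation.

clockwise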